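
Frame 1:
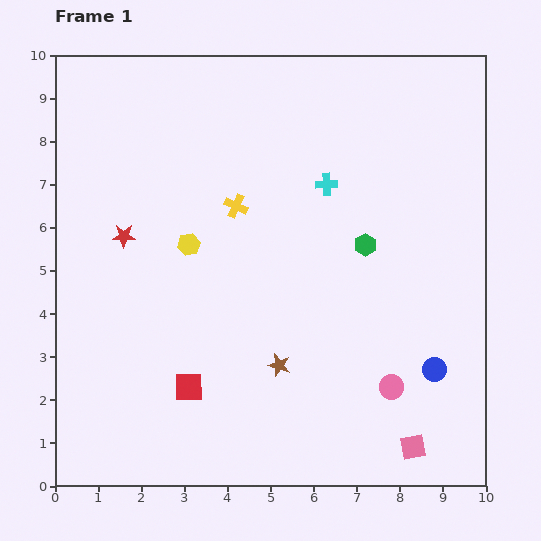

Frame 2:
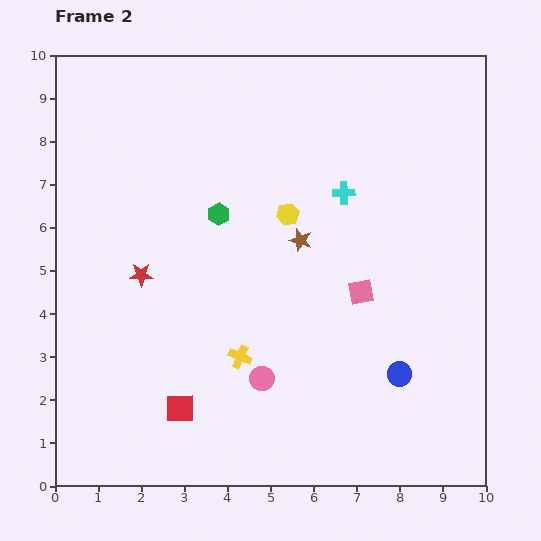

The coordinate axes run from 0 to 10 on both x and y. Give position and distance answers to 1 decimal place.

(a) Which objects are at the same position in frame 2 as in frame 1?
none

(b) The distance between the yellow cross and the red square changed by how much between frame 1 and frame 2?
-2.5

Distance in frame 1: 4.3. Distance in frame 2: 1.8.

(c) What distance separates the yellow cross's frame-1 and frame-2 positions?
3.5

The yellow cross moved from (4.2, 6.5) to (4.3, 3.0), a distance of √(0.1² + 3.5²) ≈ 3.5.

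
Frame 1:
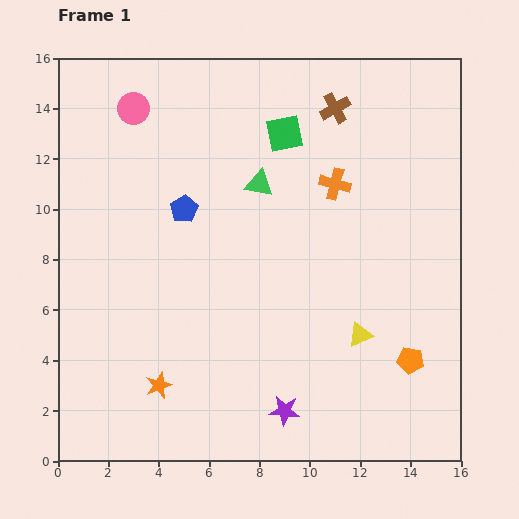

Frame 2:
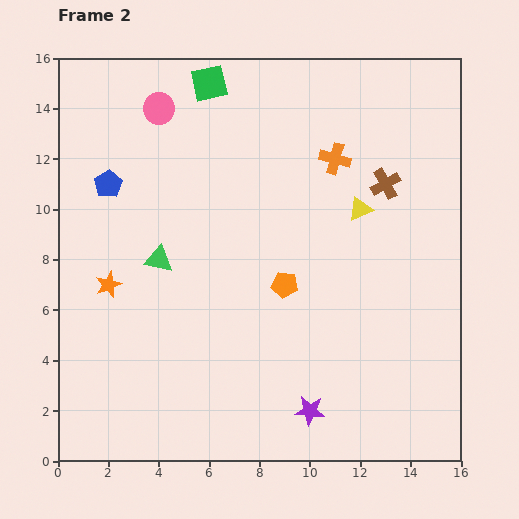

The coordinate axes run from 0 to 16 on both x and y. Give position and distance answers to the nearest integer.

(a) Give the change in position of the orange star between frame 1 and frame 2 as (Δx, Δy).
(-2, 4)

The orange star was at (4, 3) in frame 1 and (2, 7) in frame 2.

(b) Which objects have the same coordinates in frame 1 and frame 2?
none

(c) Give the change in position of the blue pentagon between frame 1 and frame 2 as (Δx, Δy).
(-3, 1)

The blue pentagon was at (5, 10) in frame 1 and (2, 11) in frame 2.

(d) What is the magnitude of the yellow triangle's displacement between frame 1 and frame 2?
5

The yellow triangle moved from (12, 5) to (12, 10), a distance of √(0² + 5²) ≈ 5.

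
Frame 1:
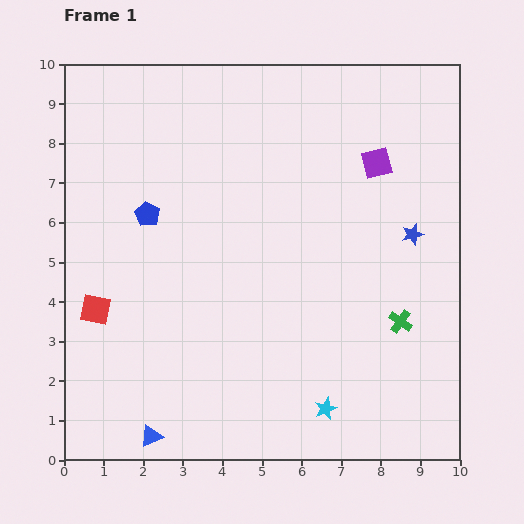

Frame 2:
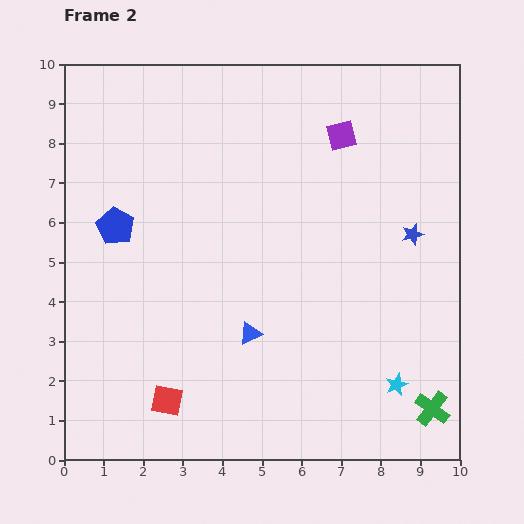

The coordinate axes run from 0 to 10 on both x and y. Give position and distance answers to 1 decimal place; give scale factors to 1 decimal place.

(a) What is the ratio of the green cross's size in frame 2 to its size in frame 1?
1.5×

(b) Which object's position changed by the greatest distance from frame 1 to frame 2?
the blue triangle

(moved 3.6; next 2.9)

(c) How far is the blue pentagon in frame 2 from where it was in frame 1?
0.9

The blue pentagon moved from (2.1, 6.2) to (1.3, 5.9), a distance of √(0.8² + 0.3²) ≈ 0.9.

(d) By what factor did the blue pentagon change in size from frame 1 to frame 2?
1.5×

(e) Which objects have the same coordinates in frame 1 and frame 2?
the blue star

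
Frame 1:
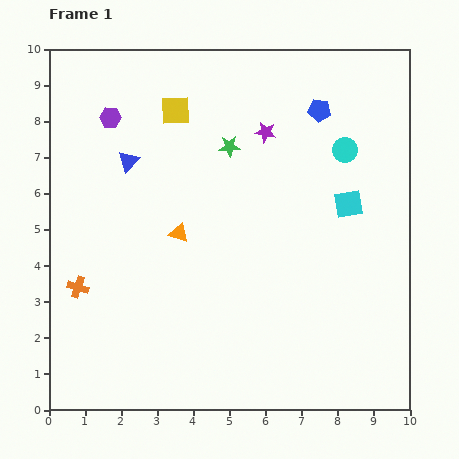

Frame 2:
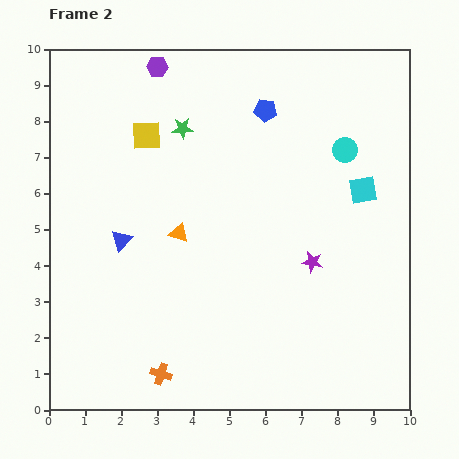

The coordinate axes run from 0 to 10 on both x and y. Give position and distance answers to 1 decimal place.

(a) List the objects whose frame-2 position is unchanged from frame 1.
the orange triangle, the cyan circle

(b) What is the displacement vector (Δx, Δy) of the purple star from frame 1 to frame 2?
(1.3, -3.6)

The purple star was at (6.0, 7.7) in frame 1 and (7.3, 4.1) in frame 2.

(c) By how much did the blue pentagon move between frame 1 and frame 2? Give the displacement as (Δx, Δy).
(-1.5, 0.0)

The blue pentagon was at (7.5, 8.3) in frame 1 and (6.0, 8.3) in frame 2.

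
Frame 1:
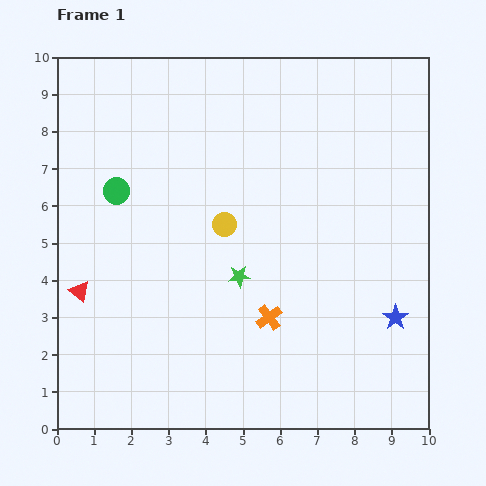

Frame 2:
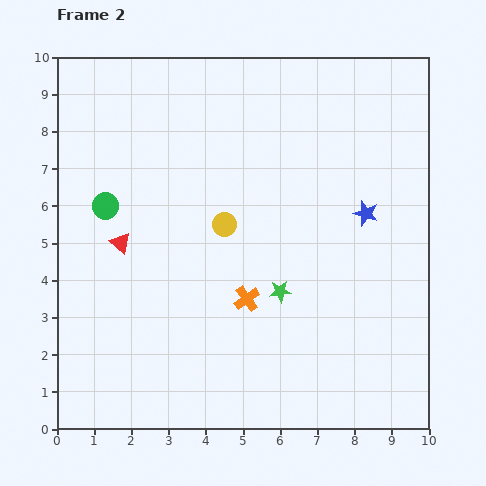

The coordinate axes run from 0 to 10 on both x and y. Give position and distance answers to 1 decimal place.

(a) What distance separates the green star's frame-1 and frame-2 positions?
1.2

The green star moved from (4.9, 4.1) to (6.0, 3.7), a distance of √(1.1² + 0.4²) ≈ 1.2.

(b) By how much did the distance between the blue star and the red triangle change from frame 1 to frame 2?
-1.9

Distance in frame 1: 8.5. Distance in frame 2: 6.6.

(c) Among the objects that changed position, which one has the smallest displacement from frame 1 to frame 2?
the green circle

(moved 0.5)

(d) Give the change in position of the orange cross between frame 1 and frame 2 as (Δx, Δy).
(-0.6, 0.5)

The orange cross was at (5.7, 3.0) in frame 1 and (5.1, 3.5) in frame 2.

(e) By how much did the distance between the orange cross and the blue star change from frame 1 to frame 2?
+0.5

Distance in frame 1: 3.4. Distance in frame 2: 3.9.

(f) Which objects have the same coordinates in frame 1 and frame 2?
the yellow circle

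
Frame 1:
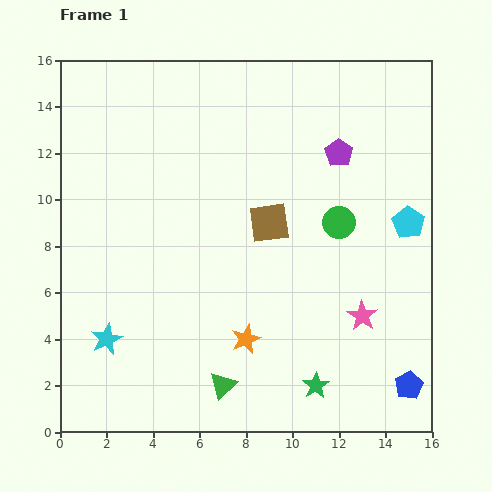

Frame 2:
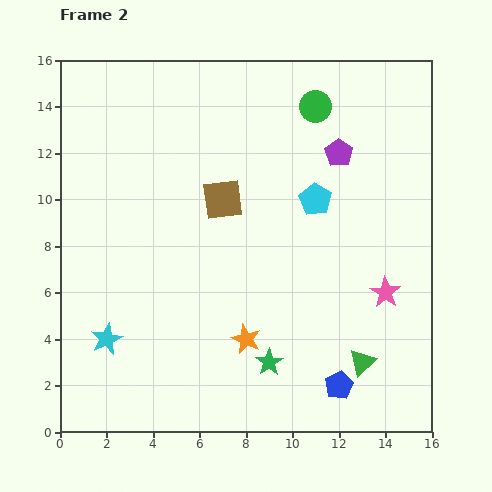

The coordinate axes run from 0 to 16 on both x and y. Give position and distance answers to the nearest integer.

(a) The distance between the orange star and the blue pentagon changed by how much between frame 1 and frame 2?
-3

Distance in frame 1: 7. Distance in frame 2: 4.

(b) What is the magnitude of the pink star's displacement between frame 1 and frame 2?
1

The pink star moved from (13, 5) to (14, 6), a distance of √(1² + 1²) ≈ 1.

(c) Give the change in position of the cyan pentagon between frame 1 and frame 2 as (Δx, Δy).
(-4, 1)

The cyan pentagon was at (15, 9) in frame 1 and (11, 10) in frame 2.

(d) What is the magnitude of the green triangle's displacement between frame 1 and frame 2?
6

The green triangle moved from (7, 2) to (13, 3), a distance of √(6² + 1²) ≈ 6.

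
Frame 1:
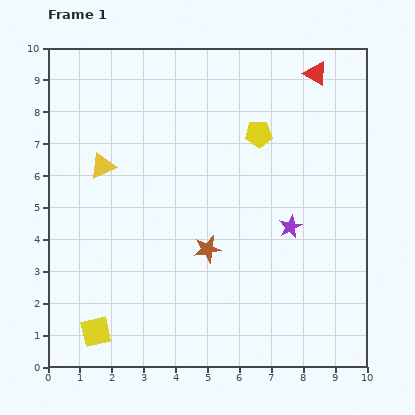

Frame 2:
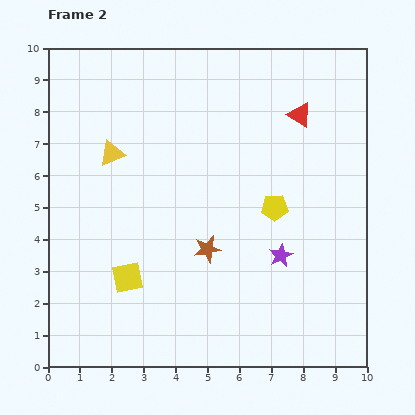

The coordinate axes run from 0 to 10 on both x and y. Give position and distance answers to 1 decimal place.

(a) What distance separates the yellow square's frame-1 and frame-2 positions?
2.0

The yellow square moved from (1.5, 1.1) to (2.5, 2.8), a distance of √(1.0² + 1.7²) ≈ 2.0.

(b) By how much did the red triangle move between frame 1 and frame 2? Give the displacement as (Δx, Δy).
(-0.5, -1.3)

The red triangle was at (8.4, 9.2) in frame 1 and (7.9, 7.9) in frame 2.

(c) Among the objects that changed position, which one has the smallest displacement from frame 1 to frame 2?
the yellow triangle

(moved 0.5)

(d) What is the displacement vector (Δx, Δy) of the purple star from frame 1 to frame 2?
(-0.3, -0.9)

The purple star was at (7.6, 4.4) in frame 1 and (7.3, 3.5) in frame 2.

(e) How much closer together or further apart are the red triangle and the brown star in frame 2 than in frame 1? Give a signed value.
-1.4

Distance in frame 1: 6.5. Distance in frame 2: 5.1.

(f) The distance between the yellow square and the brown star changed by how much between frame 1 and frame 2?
-1.7

Distance in frame 1: 4.4. Distance in frame 2: 2.7.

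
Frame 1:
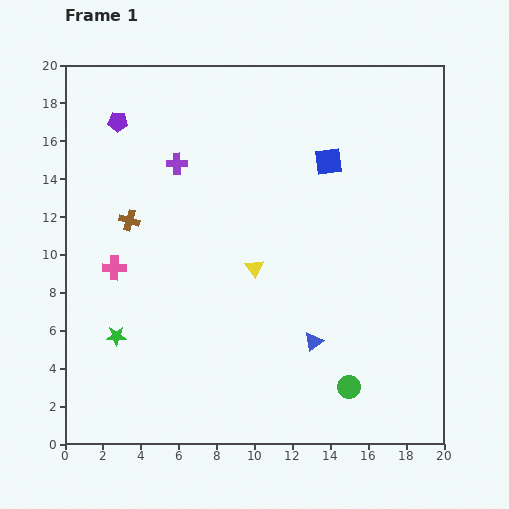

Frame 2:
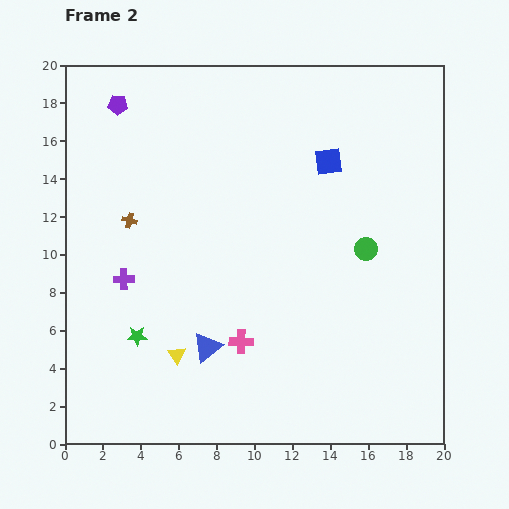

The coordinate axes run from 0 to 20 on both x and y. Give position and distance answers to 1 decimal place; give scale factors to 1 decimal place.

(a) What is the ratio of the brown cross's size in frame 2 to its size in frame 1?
0.7×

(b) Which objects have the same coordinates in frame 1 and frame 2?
the blue square, the brown cross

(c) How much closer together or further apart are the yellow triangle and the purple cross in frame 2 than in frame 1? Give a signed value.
-2.0

Distance in frame 1: 6.9. Distance in frame 2: 4.9.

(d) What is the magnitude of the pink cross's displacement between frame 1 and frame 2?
7.8

The pink cross moved from (2.6, 9.3) to (9.3, 5.4), a distance of √(6.7² + 3.9²) ≈ 7.8.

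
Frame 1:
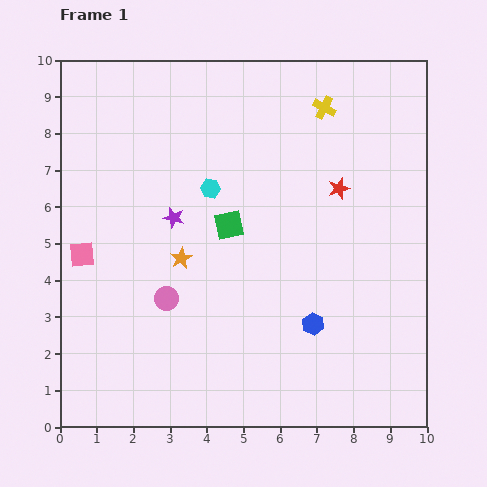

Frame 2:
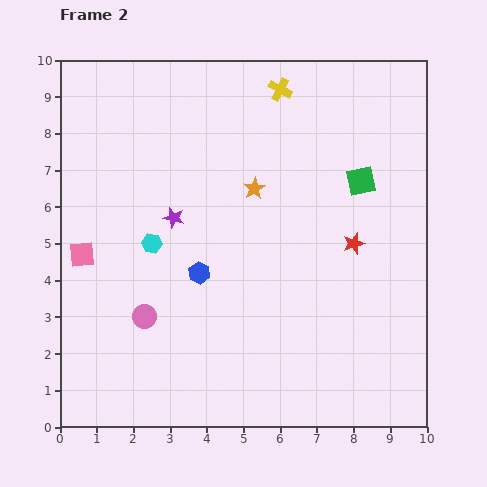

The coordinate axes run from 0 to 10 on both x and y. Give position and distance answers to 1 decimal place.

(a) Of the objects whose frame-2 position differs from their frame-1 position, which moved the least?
the pink circle

(moved 0.8)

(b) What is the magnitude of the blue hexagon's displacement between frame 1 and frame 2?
3.4

The blue hexagon moved from (6.9, 2.8) to (3.8, 4.2), a distance of √(3.1² + 1.4²) ≈ 3.4.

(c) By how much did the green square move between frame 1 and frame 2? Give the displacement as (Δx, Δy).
(3.6, 1.2)

The green square was at (4.6, 5.5) in frame 1 and (8.2, 6.7) in frame 2.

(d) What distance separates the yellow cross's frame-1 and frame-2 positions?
1.3

The yellow cross moved from (7.2, 8.7) to (6.0, 9.2), a distance of √(1.2² + 0.5²) ≈ 1.3.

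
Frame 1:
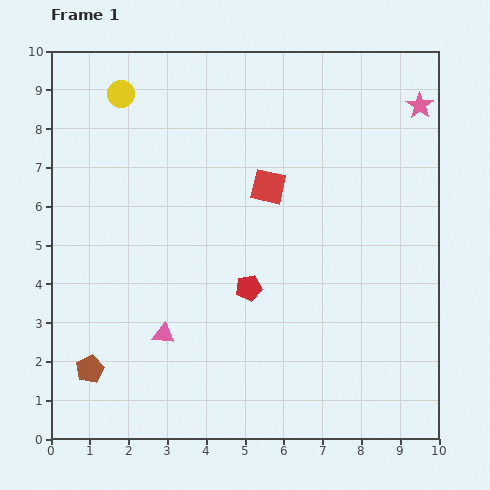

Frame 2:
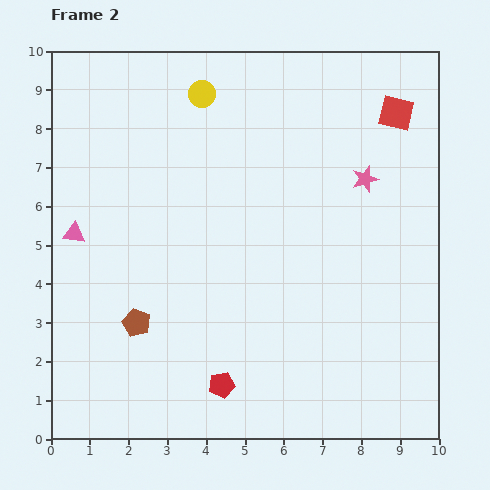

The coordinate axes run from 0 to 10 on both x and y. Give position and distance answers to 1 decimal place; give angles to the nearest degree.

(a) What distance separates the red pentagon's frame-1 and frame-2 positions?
2.6

The red pentagon moved from (5.1, 3.9) to (4.4, 1.4), a distance of √(0.7² + 2.5²) ≈ 2.6.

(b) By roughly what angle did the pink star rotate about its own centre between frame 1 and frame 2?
20° clockwise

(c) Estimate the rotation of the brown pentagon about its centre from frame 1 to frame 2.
23° counter-clockwise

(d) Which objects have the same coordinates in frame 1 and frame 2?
none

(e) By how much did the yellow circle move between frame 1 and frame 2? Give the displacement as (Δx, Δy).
(2.1, 0.0)

The yellow circle was at (1.8, 8.9) in frame 1 and (3.9, 8.9) in frame 2.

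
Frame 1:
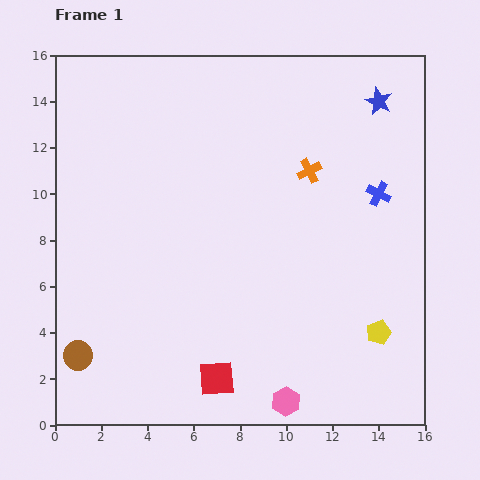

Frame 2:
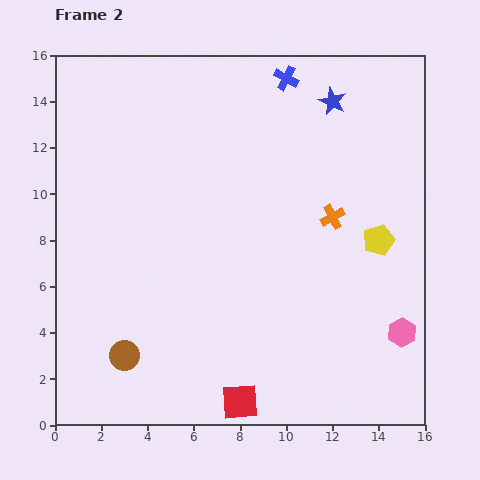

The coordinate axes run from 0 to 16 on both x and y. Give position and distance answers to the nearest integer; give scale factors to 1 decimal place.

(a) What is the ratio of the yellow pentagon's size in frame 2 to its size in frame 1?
1.3×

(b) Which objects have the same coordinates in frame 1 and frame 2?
none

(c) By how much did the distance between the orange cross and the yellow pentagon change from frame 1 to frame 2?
-6

Distance in frame 1: 8. Distance in frame 2: 2.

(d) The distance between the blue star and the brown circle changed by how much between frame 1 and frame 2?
-3

Distance in frame 1: 17. Distance in frame 2: 14.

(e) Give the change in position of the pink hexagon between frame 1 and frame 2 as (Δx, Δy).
(5, 3)

The pink hexagon was at (10, 1) in frame 1 and (15, 4) in frame 2.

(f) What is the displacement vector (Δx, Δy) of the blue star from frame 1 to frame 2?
(-2, 0)

The blue star was at (14, 14) in frame 1 and (12, 14) in frame 2.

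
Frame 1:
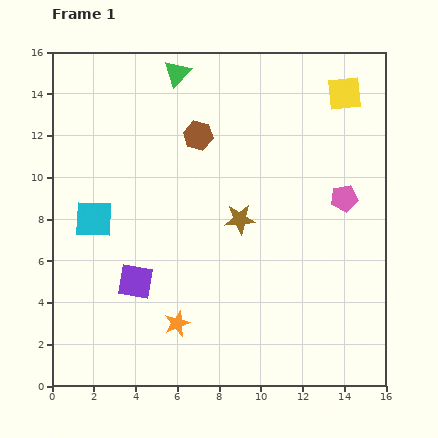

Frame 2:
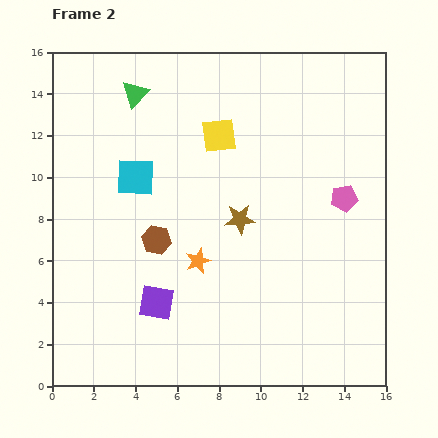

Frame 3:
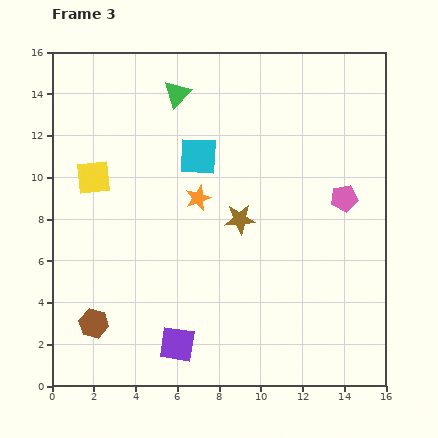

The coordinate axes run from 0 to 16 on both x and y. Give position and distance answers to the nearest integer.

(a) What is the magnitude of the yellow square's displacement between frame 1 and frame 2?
6

The yellow square moved from (14, 14) to (8, 12), a distance of √(6² + 2²) ≈ 6.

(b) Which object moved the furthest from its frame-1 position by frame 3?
the yellow square

(moved 13; next 10)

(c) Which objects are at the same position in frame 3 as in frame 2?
the brown star, the pink pentagon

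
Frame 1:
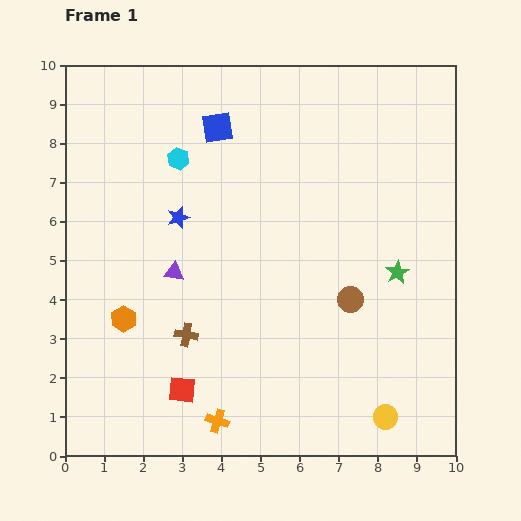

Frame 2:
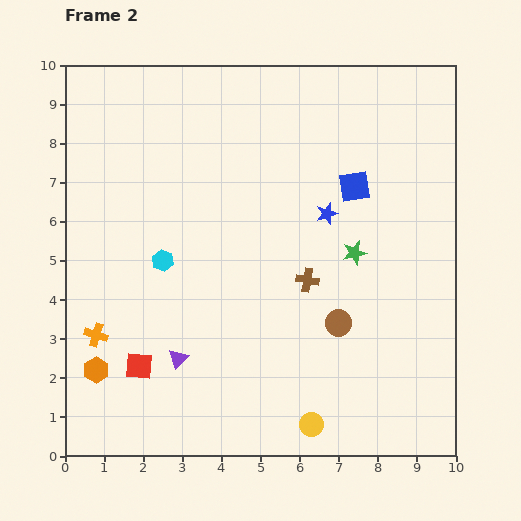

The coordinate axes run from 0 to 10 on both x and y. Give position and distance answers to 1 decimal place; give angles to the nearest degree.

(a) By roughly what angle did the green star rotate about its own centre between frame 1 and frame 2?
18° clockwise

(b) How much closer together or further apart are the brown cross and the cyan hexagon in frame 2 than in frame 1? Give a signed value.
-0.8

Distance in frame 1: 4.5. Distance in frame 2: 3.7.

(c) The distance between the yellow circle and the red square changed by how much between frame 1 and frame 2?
-0.6

Distance in frame 1: 5.2. Distance in frame 2: 4.6.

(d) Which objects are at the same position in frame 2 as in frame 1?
none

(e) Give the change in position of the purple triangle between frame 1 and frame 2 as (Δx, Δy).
(0.1, -2.2)

The purple triangle was at (2.8, 4.7) in frame 1 and (2.9, 2.5) in frame 2.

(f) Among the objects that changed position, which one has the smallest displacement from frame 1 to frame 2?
the brown circle

(moved 0.7)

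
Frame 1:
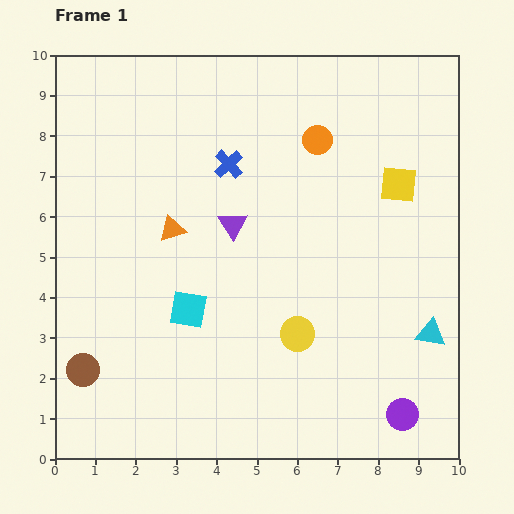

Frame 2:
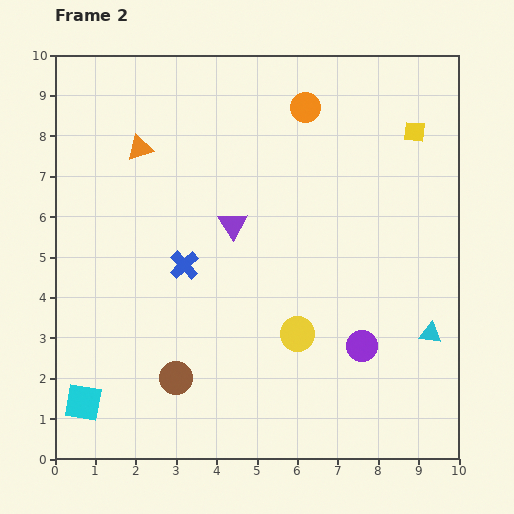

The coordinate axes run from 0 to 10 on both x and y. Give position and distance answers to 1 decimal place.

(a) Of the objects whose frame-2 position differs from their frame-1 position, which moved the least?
the orange circle

(moved 0.9)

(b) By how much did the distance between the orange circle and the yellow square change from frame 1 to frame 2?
+0.5

Distance in frame 1: 2.3. Distance in frame 2: 2.8.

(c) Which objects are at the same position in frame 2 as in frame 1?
the yellow circle, the cyan triangle, the purple triangle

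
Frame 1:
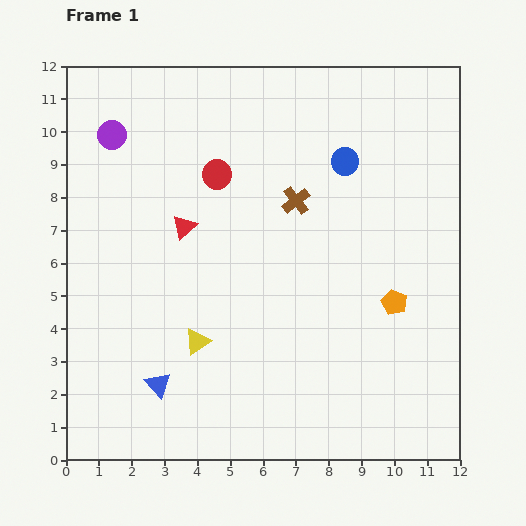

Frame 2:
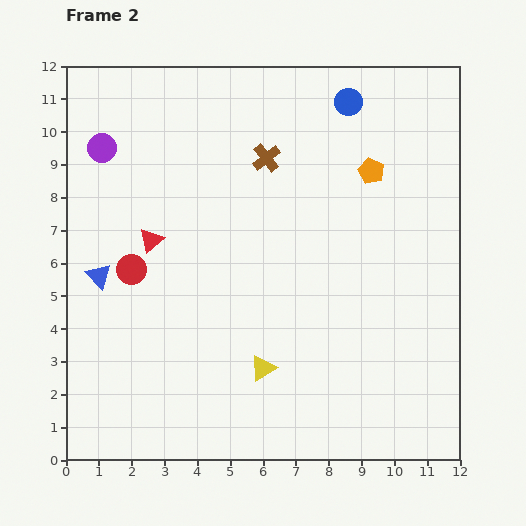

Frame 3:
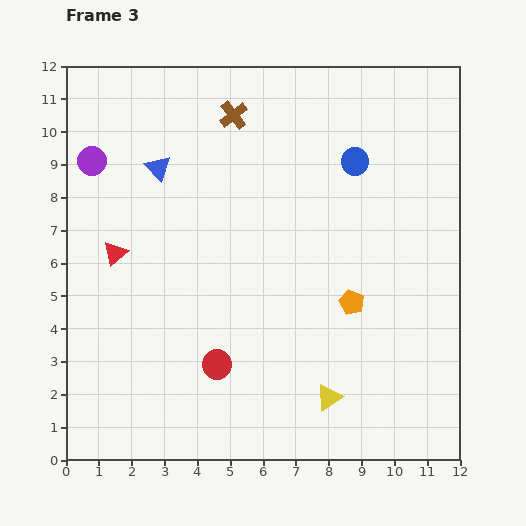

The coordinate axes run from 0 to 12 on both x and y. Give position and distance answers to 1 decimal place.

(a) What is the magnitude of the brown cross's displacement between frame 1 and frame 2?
1.6

The brown cross moved from (7.0, 7.9) to (6.1, 9.2), a distance of √(0.9² + 1.3²) ≈ 1.6.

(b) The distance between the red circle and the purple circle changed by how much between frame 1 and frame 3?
+3.9

Distance in frame 1: 3.4. Distance in frame 3: 7.3.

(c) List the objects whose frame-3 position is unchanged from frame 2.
none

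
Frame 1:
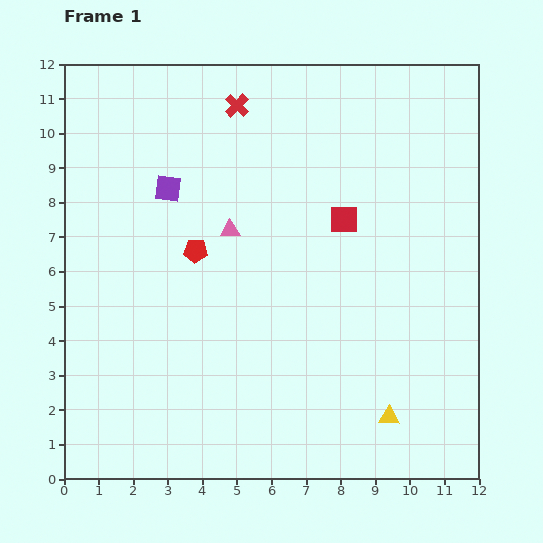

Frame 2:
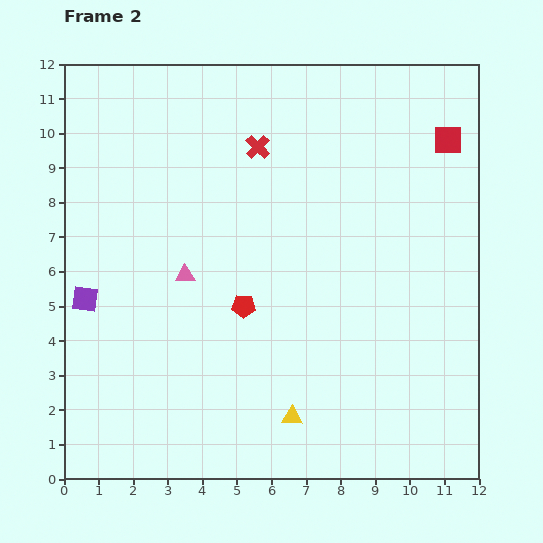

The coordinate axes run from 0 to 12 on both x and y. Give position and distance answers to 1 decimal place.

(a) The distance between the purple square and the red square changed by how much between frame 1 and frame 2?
+6.3

Distance in frame 1: 5.2. Distance in frame 2: 11.5.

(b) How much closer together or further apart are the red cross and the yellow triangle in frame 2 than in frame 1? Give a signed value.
-2.1

Distance in frame 1: 10.0. Distance in frame 2: 7.9.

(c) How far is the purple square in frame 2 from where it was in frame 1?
4.0

The purple square moved from (3.0, 8.4) to (0.6, 5.2), a distance of √(2.4² + 3.2²) ≈ 4.0.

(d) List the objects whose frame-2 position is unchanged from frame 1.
none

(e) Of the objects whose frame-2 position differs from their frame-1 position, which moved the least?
the red cross

(moved 1.3)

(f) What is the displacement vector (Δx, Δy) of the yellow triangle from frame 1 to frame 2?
(-2.8, 0.0)

The yellow triangle was at (9.4, 1.8) in frame 1 and (6.6, 1.8) in frame 2.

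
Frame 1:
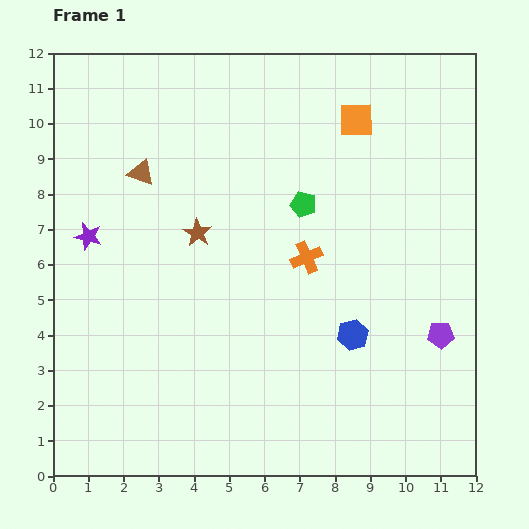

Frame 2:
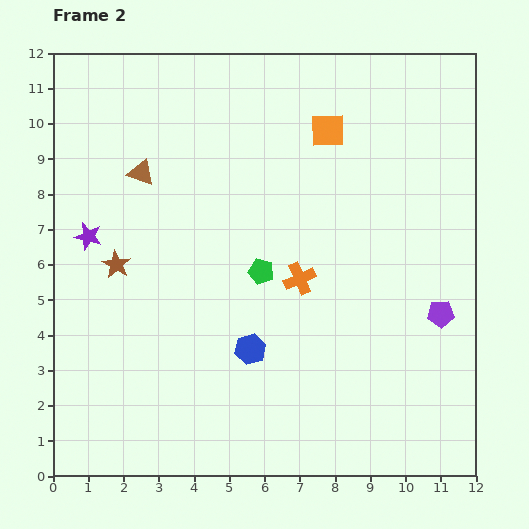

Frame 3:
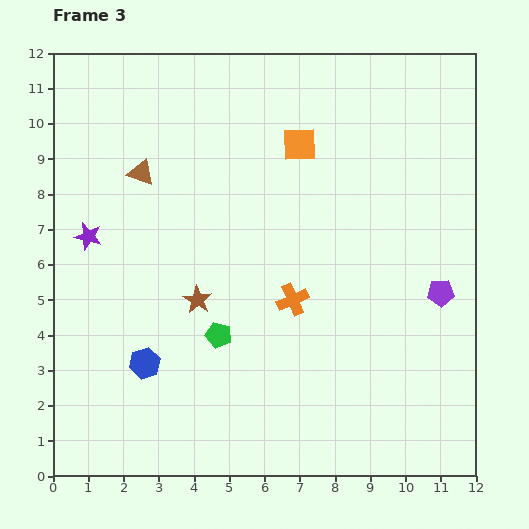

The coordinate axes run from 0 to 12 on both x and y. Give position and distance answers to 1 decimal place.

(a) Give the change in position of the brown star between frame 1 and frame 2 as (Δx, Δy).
(-2.3, -0.9)

The brown star was at (4.1, 6.9) in frame 1 and (1.8, 6.0) in frame 2.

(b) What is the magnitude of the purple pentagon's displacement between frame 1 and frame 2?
0.6

The purple pentagon moved from (11.0, 4.0) to (11.0, 4.6), a distance of √(0.0² + 0.6²) ≈ 0.6.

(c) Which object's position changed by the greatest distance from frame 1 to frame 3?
the blue hexagon

(moved 6.0; next 4.4)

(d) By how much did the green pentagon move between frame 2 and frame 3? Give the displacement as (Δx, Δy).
(-1.2, -1.8)

The green pentagon was at (5.9, 5.8) in frame 2 and (4.7, 4.0) in frame 3.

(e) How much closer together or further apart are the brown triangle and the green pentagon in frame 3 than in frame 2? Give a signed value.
+0.7

Distance in frame 2: 4.4. Distance in frame 3: 5.1.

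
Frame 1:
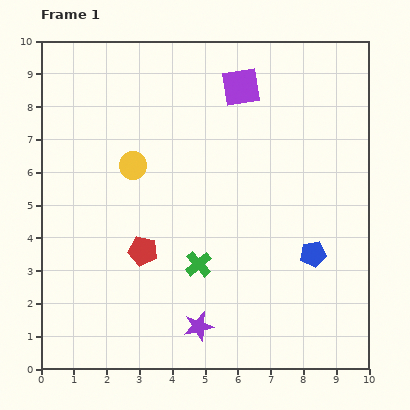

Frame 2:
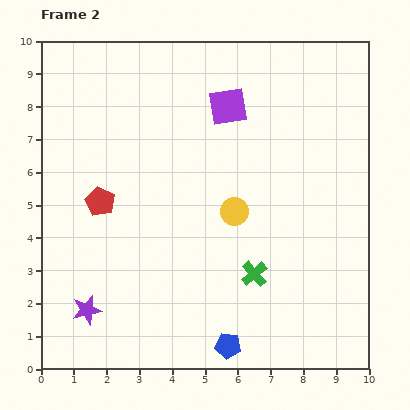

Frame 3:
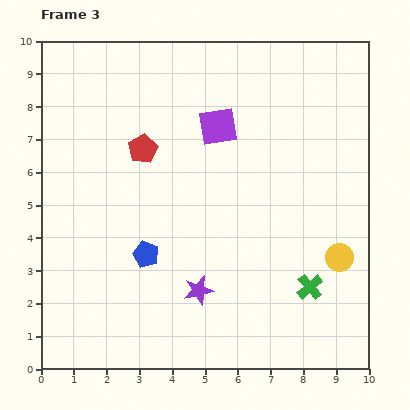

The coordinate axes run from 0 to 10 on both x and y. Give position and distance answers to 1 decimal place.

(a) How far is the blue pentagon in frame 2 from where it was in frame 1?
3.8

The blue pentagon moved from (8.3, 3.5) to (5.7, 0.7), a distance of √(2.6² + 2.8²) ≈ 3.8.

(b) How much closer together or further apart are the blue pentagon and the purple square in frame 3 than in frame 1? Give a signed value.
-1.1

Distance in frame 1: 5.6. Distance in frame 3: 4.5.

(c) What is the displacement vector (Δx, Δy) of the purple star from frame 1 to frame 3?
(0.0, 1.1)

The purple star was at (4.8, 1.3) in frame 1 and (4.8, 2.4) in frame 3.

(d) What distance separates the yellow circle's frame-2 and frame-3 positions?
3.5

The yellow circle moved from (5.9, 4.8) to (9.1, 3.4), a distance of √(3.2² + 1.4²) ≈ 3.5.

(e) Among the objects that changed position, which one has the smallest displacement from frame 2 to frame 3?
the purple square

(moved 0.7)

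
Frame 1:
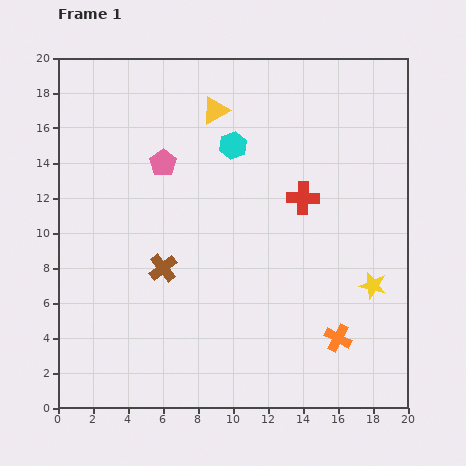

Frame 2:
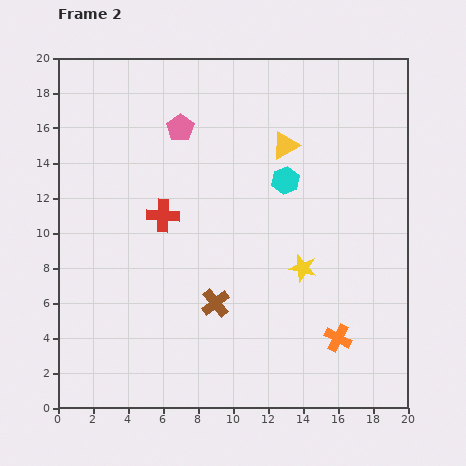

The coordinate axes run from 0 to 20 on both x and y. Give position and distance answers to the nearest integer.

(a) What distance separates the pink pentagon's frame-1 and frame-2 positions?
2

The pink pentagon moved from (6, 14) to (7, 16), a distance of √(1² + 2²) ≈ 2.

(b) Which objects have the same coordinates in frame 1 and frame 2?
the orange cross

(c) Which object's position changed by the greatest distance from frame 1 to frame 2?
the red cross

(moved 8; next 4)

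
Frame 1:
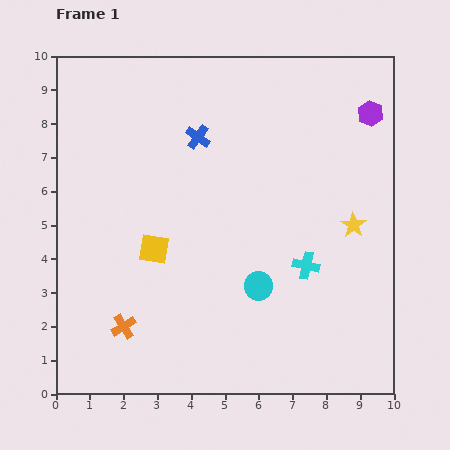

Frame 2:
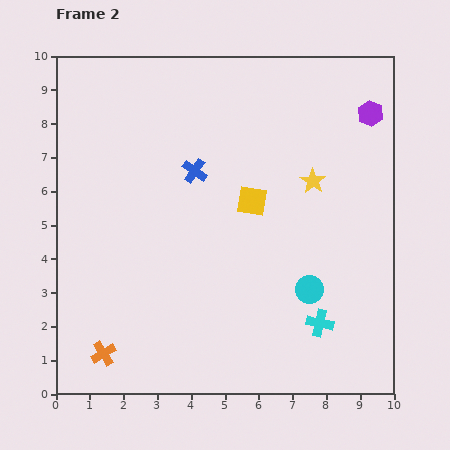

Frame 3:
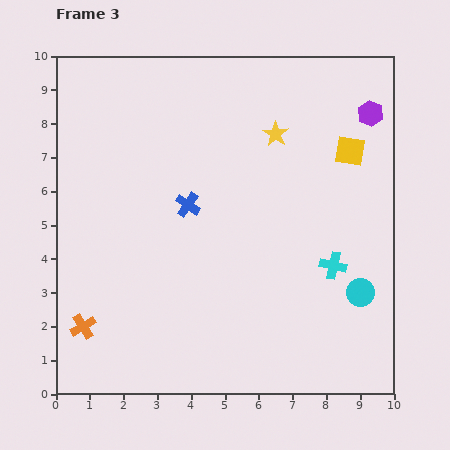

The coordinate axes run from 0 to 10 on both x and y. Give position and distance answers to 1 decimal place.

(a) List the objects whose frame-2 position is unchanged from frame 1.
the purple hexagon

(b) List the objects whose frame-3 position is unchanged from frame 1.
the purple hexagon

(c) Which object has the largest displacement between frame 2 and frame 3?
the yellow square

(moved 3.3; next 1.8)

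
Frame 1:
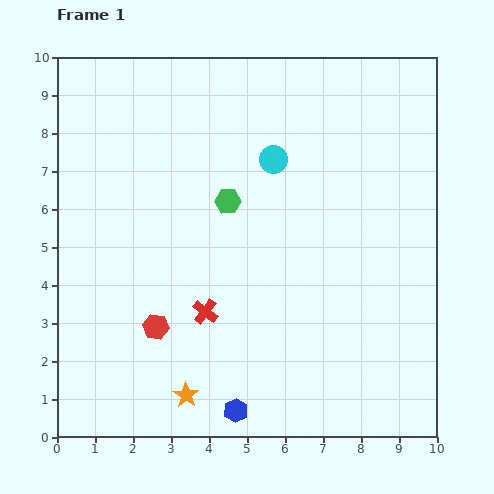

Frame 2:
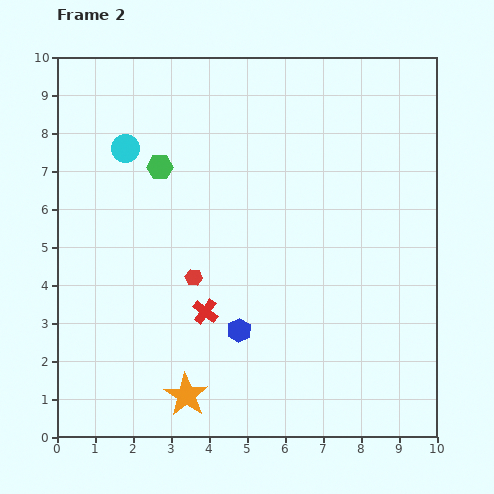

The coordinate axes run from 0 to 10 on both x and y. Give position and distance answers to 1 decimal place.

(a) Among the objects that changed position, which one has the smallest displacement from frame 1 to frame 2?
the red hexagon

(moved 1.6)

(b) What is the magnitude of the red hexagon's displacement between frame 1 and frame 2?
1.6

The red hexagon moved from (2.6, 2.9) to (3.6, 4.2), a distance of √(1.0² + 1.3²) ≈ 1.6.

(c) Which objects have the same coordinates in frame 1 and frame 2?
the red cross, the orange star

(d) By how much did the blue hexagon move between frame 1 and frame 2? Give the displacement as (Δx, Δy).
(0.1, 2.1)

The blue hexagon was at (4.7, 0.7) in frame 1 and (4.8, 2.8) in frame 2.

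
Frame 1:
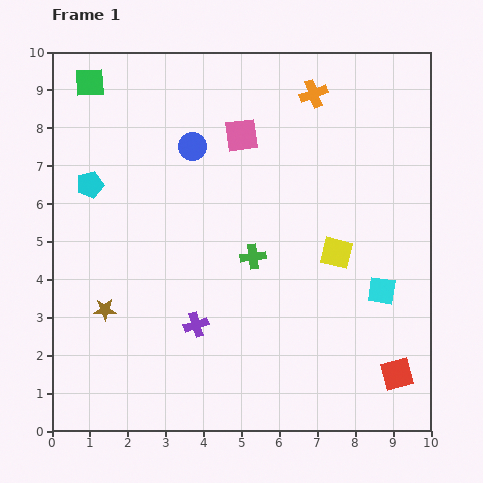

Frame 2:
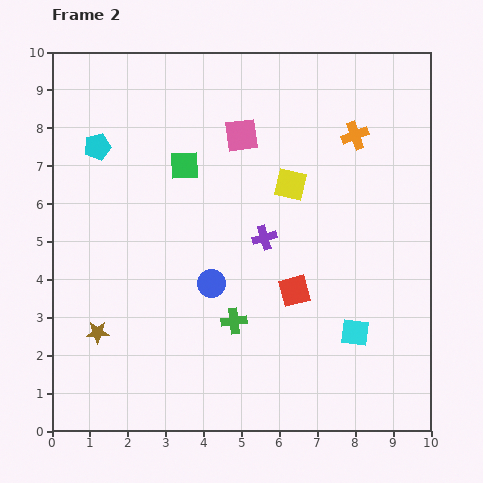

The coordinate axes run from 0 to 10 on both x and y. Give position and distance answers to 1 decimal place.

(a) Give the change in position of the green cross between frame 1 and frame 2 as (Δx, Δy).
(-0.5, -1.7)

The green cross was at (5.3, 4.6) in frame 1 and (4.8, 2.9) in frame 2.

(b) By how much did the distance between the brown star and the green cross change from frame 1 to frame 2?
-0.5

Distance in frame 1: 4.1. Distance in frame 2: 3.6.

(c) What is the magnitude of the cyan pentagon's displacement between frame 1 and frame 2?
1.0

The cyan pentagon moved from (1.0, 6.5) to (1.2, 7.5), a distance of √(0.2² + 1.0²) ≈ 1.0.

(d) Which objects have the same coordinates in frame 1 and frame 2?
the pink square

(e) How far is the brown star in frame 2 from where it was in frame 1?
0.6

The brown star moved from (1.4, 3.2) to (1.2, 2.6), a distance of √(0.2² + 0.6²) ≈ 0.6.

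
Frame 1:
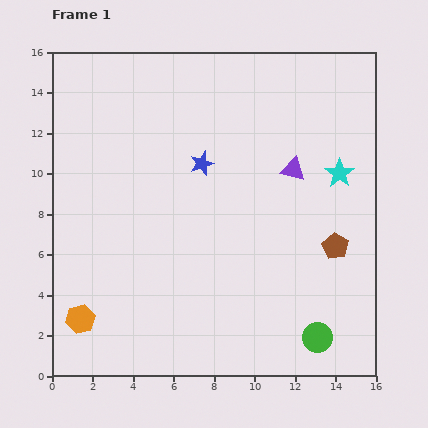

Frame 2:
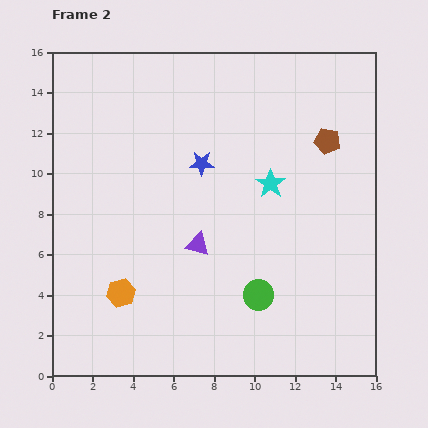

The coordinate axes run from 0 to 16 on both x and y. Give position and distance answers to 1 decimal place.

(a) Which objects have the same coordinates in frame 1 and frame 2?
the blue star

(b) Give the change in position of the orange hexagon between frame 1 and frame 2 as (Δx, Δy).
(2.0, 1.3)

The orange hexagon was at (1.4, 2.8) in frame 1 and (3.4, 4.1) in frame 2.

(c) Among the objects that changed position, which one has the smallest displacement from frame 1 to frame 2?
the orange hexagon

(moved 2.4)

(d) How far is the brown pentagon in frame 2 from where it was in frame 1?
5.2

The brown pentagon moved from (14.0, 6.4) to (13.6, 11.6), a distance of √(0.4² + 5.2²) ≈ 5.2.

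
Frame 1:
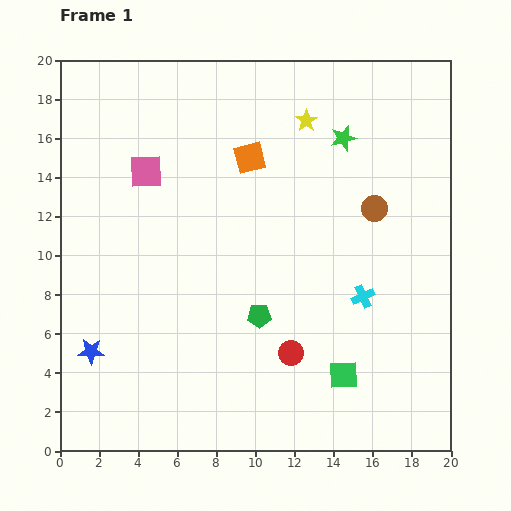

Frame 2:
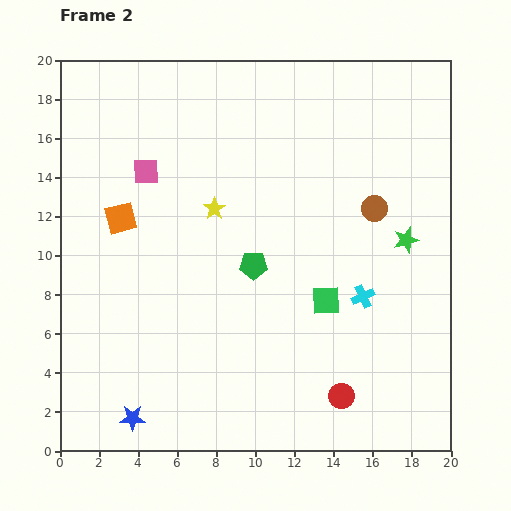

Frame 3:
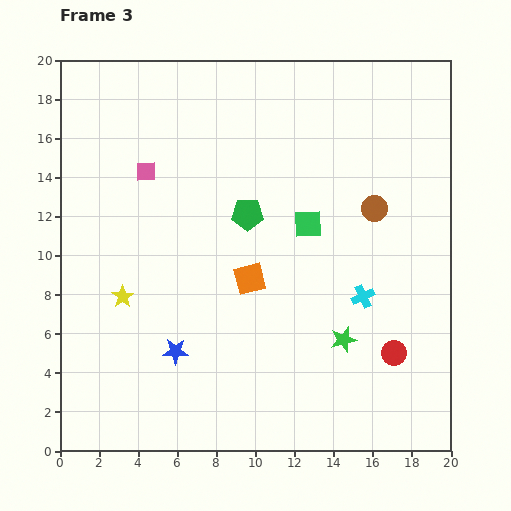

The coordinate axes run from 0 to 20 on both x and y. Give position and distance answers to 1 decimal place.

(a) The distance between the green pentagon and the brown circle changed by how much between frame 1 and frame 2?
-1.3

Distance in frame 1: 8.1. Distance in frame 2: 6.8.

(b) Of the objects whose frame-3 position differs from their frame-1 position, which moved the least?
the blue star

(moved 4.3)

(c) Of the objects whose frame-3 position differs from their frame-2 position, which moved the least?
the green pentagon

(moved 2.6)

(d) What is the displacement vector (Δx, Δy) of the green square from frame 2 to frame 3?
(-0.9, 3.9)

The green square was at (13.6, 7.7) in frame 2 and (12.7, 11.6) in frame 3.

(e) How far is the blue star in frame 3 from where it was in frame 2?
4.0

The blue star moved from (3.7, 1.7) to (5.9, 5.1), a distance of √(2.2² + 3.4²) ≈ 4.0.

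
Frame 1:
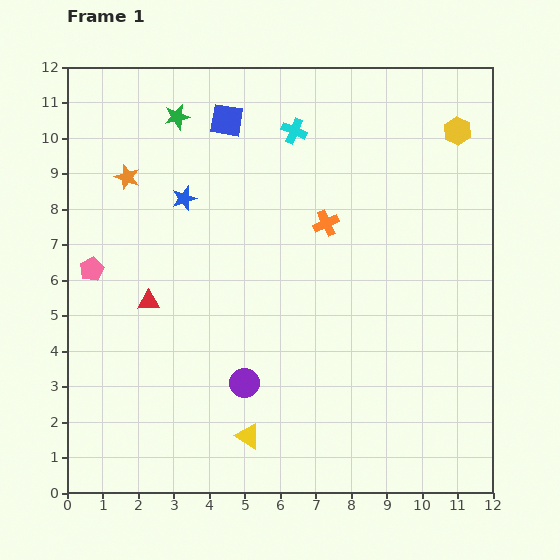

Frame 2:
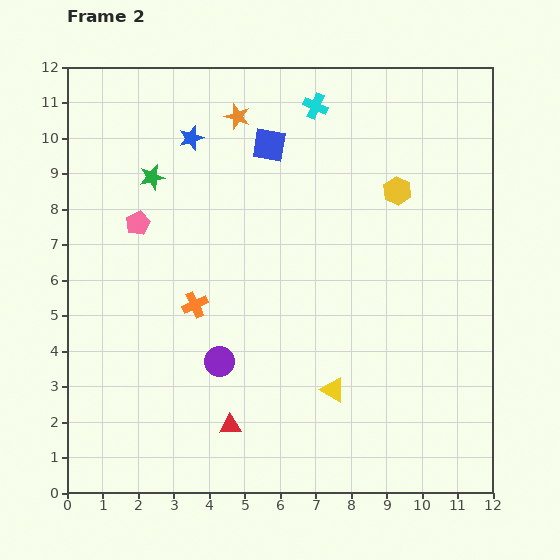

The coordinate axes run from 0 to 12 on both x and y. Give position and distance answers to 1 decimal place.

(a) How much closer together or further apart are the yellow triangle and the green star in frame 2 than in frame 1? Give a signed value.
-1.3

Distance in frame 1: 9.2. Distance in frame 2: 7.9.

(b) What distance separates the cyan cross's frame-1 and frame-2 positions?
0.9

The cyan cross moved from (6.4, 10.2) to (7.0, 10.9), a distance of √(0.6² + 0.7²) ≈ 0.9.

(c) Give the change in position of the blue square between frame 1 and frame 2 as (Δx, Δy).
(1.2, -0.7)

The blue square was at (4.5, 10.5) in frame 1 and (5.7, 9.8) in frame 2.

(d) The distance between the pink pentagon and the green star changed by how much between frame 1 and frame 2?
-3.5

Distance in frame 1: 4.9. Distance in frame 2: 1.4.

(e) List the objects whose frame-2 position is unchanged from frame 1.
none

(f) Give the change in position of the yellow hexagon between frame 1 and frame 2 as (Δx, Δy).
(-1.7, -1.7)

The yellow hexagon was at (11.0, 10.2) in frame 1 and (9.3, 8.5) in frame 2.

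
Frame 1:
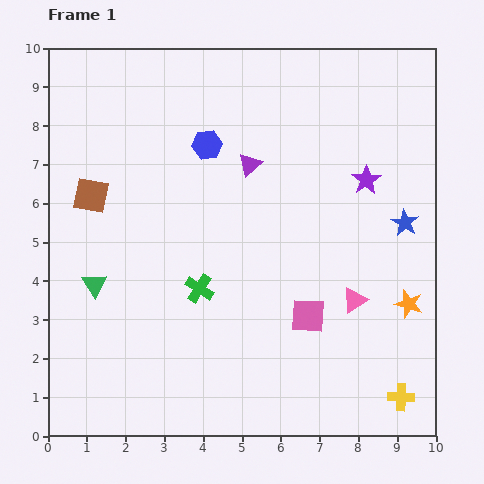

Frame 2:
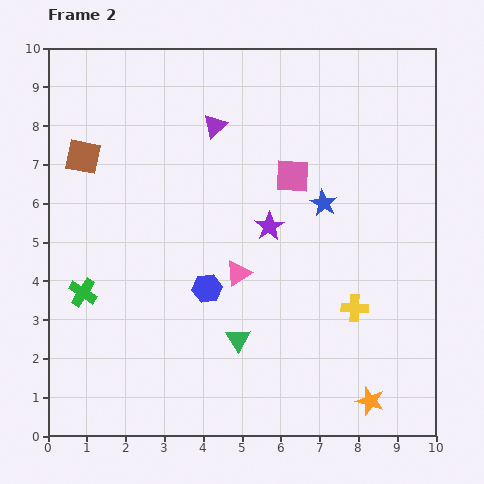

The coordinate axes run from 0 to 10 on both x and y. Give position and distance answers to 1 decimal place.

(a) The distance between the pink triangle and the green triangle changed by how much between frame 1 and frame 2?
-5.0

Distance in frame 1: 6.7. Distance in frame 2: 1.7.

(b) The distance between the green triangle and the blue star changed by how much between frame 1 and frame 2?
-4.1

Distance in frame 1: 8.2. Distance in frame 2: 4.1.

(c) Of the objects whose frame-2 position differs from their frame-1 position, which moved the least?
the brown square

(moved 1.0)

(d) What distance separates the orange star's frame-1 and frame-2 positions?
2.7

The orange star moved from (9.3, 3.4) to (8.3, 0.9), a distance of √(1.0² + 2.5²) ≈ 2.7.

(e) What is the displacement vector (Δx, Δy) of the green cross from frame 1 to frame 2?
(-3.0, -0.1)

The green cross was at (3.9, 3.8) in frame 1 and (0.9, 3.7) in frame 2.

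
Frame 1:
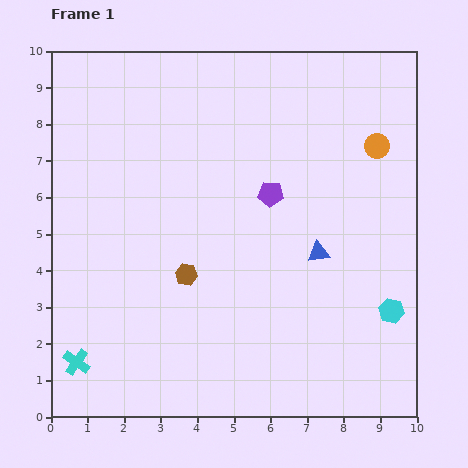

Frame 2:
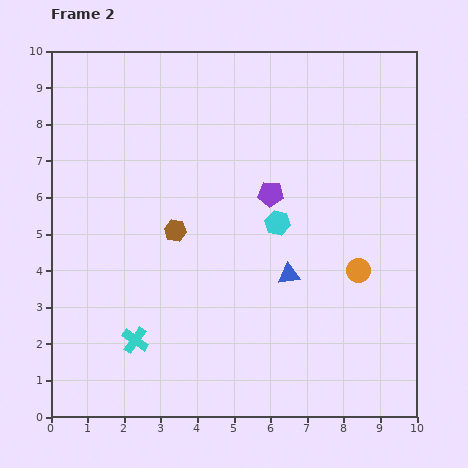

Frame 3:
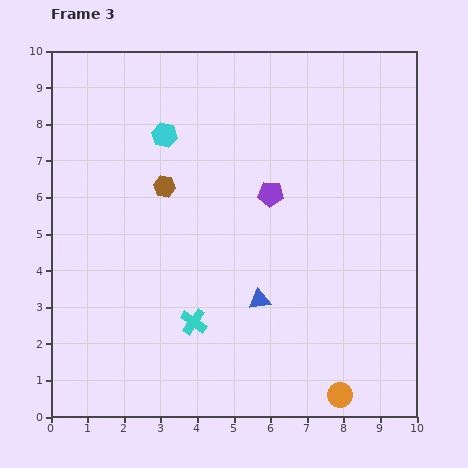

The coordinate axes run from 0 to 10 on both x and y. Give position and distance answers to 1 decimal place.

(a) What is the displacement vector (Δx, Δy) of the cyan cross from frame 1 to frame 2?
(1.6, 0.6)

The cyan cross was at (0.7, 1.5) in frame 1 and (2.3, 2.1) in frame 2.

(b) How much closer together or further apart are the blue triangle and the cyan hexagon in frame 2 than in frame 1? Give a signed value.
-1.2

Distance in frame 1: 2.6. Distance in frame 2: 1.4.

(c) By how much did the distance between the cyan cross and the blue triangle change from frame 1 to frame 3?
-5.3

Distance in frame 1: 7.2. Distance in frame 3: 1.9.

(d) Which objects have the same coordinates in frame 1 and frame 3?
the purple pentagon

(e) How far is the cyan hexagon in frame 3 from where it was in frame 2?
3.9

The cyan hexagon moved from (6.2, 5.3) to (3.1, 7.7), a distance of √(3.1² + 2.4²) ≈ 3.9.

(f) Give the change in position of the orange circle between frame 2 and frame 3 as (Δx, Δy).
(-0.5, -3.4)

The orange circle was at (8.4, 4.0) in frame 2 and (7.9, 0.6) in frame 3.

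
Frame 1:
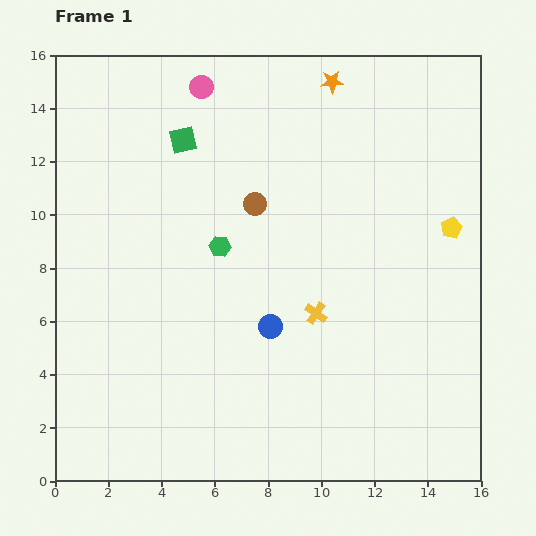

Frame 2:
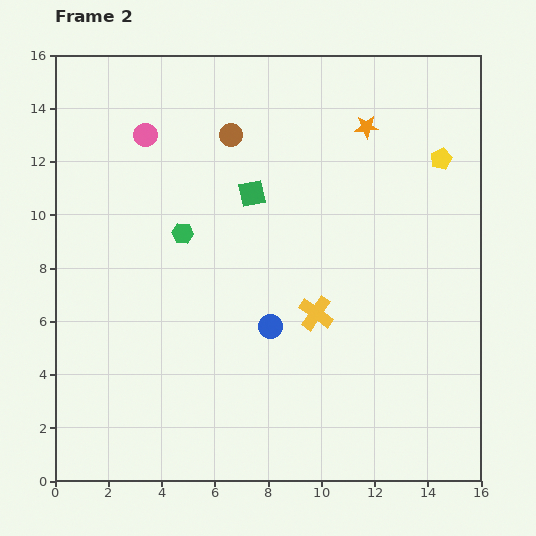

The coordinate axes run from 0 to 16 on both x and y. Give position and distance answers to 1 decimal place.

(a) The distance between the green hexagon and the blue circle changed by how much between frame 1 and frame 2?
+1.2

Distance in frame 1: 3.6. Distance in frame 2: 4.8.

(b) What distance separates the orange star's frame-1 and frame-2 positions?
2.1

The orange star moved from (10.4, 15.0) to (11.7, 13.3), a distance of √(1.3² + 1.7²) ≈ 2.1.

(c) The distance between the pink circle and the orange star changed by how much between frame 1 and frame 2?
+3.4

Distance in frame 1: 4.9. Distance in frame 2: 8.3.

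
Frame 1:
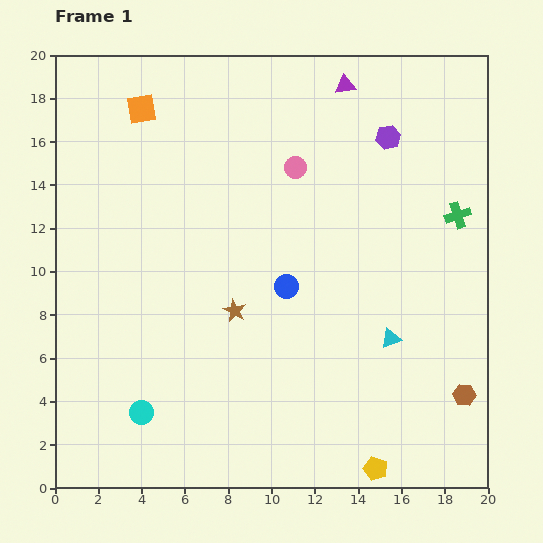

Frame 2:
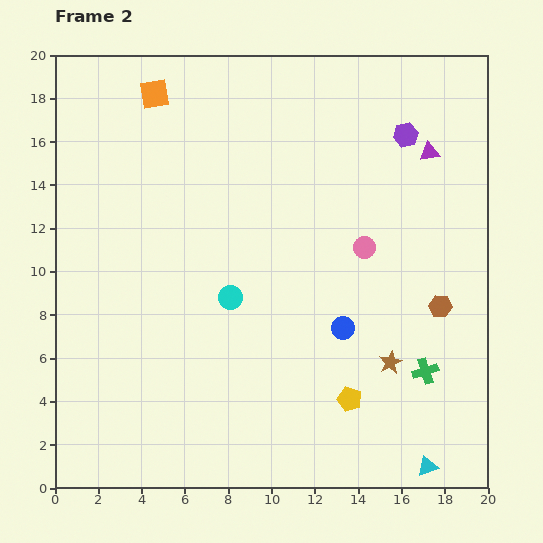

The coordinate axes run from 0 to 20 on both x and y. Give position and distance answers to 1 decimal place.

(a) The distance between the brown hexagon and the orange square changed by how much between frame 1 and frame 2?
-3.5

Distance in frame 1: 19.9. Distance in frame 2: 16.4.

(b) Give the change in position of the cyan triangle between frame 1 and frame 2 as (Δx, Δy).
(1.7, -5.9)

The cyan triangle was at (15.5, 6.9) in frame 1 and (17.2, 1.0) in frame 2.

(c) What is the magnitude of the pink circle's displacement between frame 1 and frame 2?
4.9

The pink circle moved from (11.1, 14.8) to (14.3, 11.1), a distance of √(3.2² + 3.7²) ≈ 4.9.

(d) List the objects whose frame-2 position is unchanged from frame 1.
none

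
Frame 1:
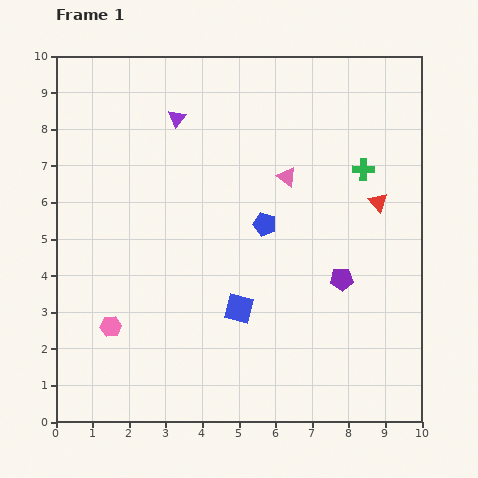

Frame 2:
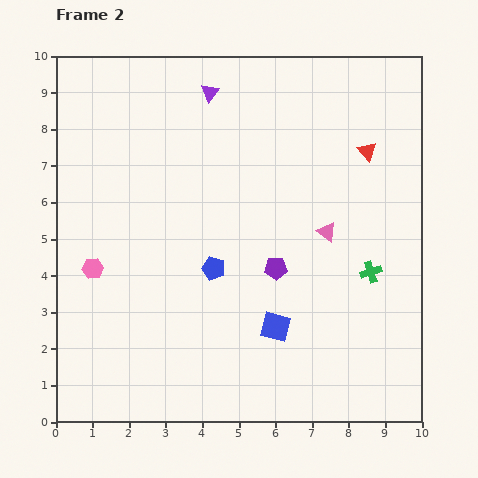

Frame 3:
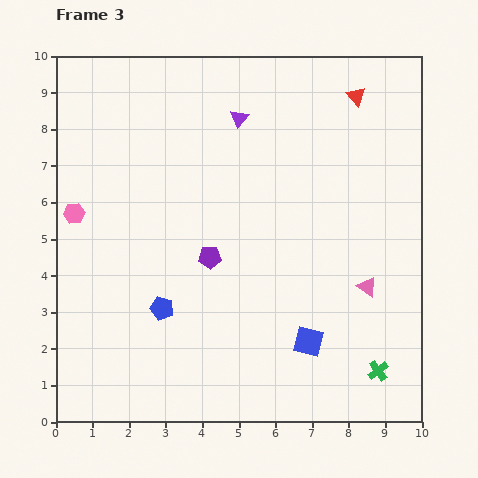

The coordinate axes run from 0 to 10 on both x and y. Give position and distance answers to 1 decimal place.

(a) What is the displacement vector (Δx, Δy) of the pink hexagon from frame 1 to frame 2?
(-0.5, 1.6)

The pink hexagon was at (1.5, 2.6) in frame 1 and (1.0, 4.2) in frame 2.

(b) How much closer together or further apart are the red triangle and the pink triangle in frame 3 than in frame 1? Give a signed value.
+2.6

Distance in frame 1: 2.6. Distance in frame 3: 5.2.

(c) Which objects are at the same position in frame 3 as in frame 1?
none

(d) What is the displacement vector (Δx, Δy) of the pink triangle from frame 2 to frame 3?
(1.1, -1.5)

The pink triangle was at (7.4, 5.2) in frame 2 and (8.5, 3.7) in frame 3.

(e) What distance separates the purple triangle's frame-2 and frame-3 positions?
1.1

The purple triangle moved from (4.2, 9.0) to (5.0, 8.3), a distance of √(0.8² + 0.7²) ≈ 1.1.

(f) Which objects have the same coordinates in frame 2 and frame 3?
none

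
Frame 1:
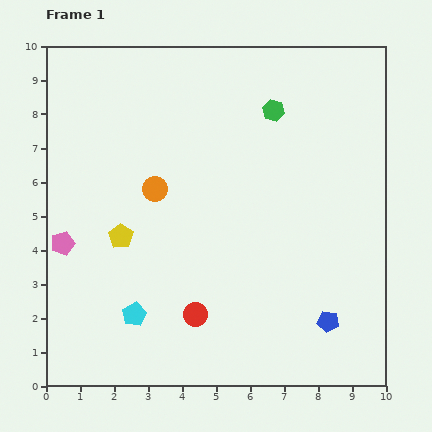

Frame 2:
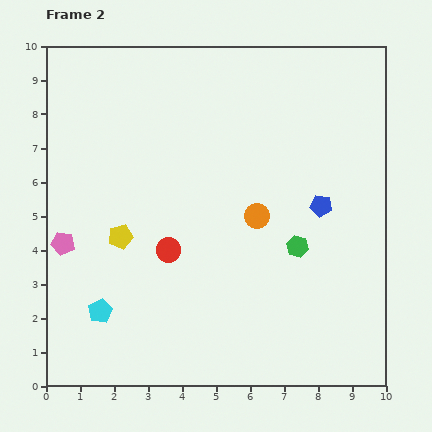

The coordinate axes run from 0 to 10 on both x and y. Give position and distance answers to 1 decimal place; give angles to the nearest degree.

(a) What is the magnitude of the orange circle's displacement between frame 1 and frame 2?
3.1

The orange circle moved from (3.2, 5.8) to (6.2, 5.0), a distance of √(3.0² + 0.8²) ≈ 3.1.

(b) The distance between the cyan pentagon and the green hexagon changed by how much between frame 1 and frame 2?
-1.2

Distance in frame 1: 7.3. Distance in frame 2: 6.1.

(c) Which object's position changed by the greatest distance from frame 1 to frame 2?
the green hexagon

(moved 4.1; next 3.4)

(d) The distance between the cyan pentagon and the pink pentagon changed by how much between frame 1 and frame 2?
-0.7

Distance in frame 1: 3.0. Distance in frame 2: 2.3.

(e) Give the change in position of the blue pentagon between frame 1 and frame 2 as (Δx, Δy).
(-0.2, 3.4)

The blue pentagon was at (8.3, 1.9) in frame 1 and (8.1, 5.3) in frame 2.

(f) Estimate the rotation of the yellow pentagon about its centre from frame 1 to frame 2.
24° clockwise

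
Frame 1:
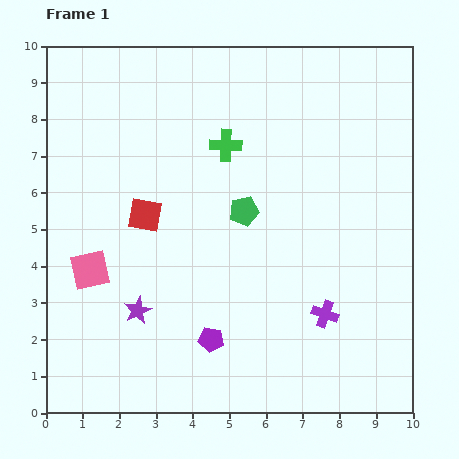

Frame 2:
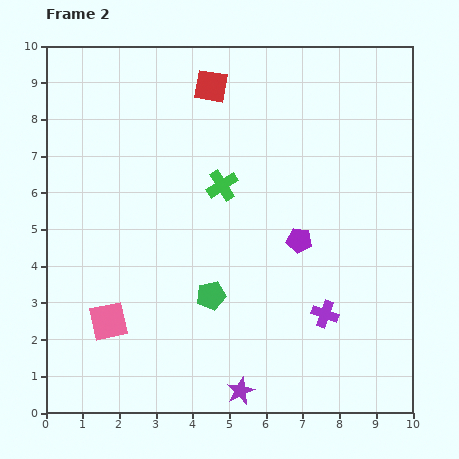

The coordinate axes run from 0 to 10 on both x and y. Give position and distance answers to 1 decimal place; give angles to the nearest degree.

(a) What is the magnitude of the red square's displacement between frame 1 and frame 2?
3.9

The red square moved from (2.7, 5.4) to (4.5, 8.9), a distance of √(1.8² + 3.5²) ≈ 3.9.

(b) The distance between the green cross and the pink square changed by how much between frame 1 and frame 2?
-0.2

Distance in frame 1: 5.0. Distance in frame 2: 4.8.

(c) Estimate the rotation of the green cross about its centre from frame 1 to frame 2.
34° counter-clockwise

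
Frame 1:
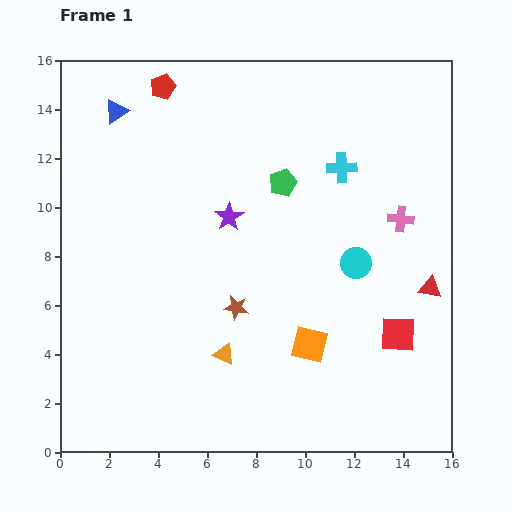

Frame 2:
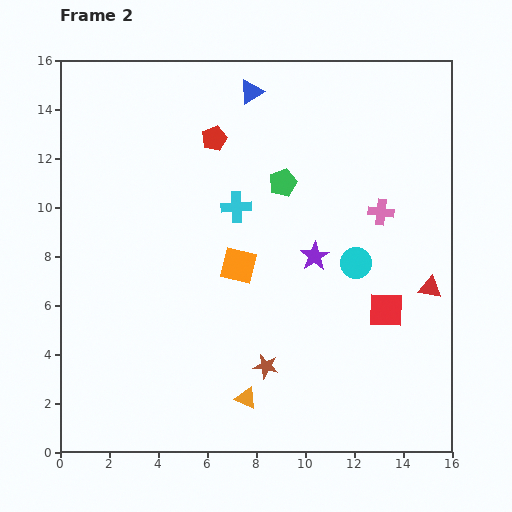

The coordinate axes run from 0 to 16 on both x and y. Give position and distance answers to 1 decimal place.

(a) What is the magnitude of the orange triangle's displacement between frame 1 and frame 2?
2.0

The orange triangle moved from (6.7, 4.0) to (7.6, 2.2), a distance of √(0.9² + 1.8²) ≈ 2.0.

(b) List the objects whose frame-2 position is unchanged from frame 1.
the cyan circle, the red triangle, the green pentagon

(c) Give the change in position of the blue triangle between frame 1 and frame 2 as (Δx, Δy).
(5.5, 0.8)

The blue triangle was at (2.3, 13.9) in frame 1 and (7.8, 14.7) in frame 2.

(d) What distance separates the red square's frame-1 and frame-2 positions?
1.1

The red square moved from (13.8, 4.8) to (13.3, 5.8), a distance of √(0.5² + 1.0²) ≈ 1.1.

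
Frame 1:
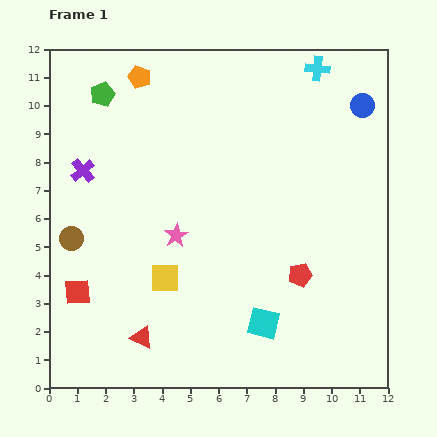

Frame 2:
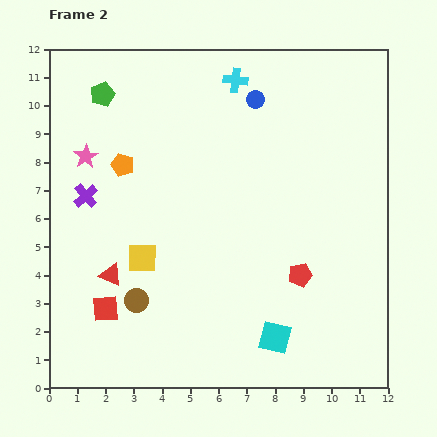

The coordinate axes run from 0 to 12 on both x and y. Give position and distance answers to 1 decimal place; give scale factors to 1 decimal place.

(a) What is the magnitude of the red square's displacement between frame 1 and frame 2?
1.2

The red square moved from (1.0, 3.4) to (2.0, 2.8), a distance of √(1.0² + 0.6²) ≈ 1.2.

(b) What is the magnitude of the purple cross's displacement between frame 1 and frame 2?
0.9

The purple cross moved from (1.2, 7.7) to (1.3, 6.8), a distance of √(0.1² + 0.9²) ≈ 0.9.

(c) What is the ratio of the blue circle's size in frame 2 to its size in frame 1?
0.7×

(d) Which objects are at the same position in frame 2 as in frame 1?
the green pentagon, the red pentagon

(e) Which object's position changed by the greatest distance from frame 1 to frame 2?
the pink star

(moved 4.3; next 3.8)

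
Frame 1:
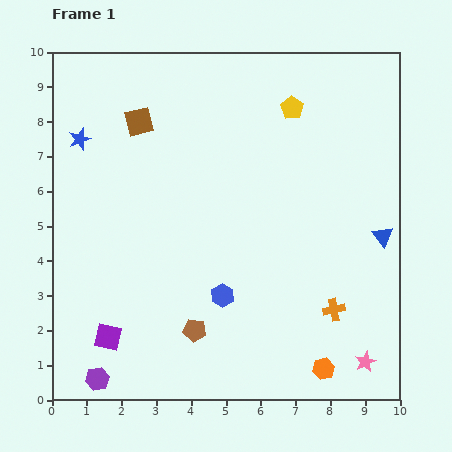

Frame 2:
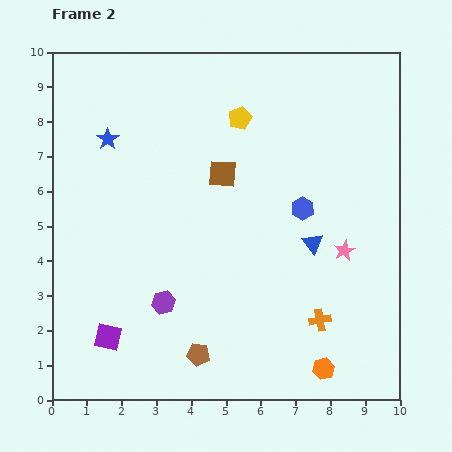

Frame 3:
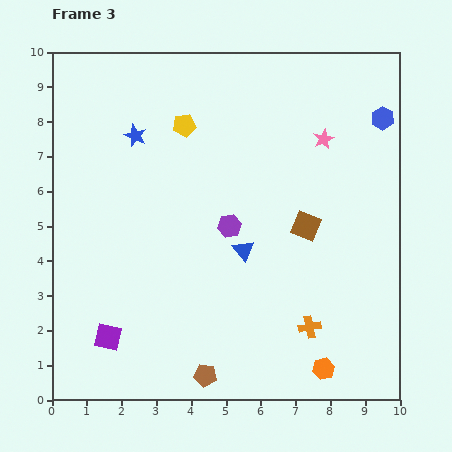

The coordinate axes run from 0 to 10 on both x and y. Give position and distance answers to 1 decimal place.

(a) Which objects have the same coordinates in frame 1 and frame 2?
the purple square, the orange hexagon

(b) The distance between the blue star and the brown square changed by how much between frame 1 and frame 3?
+3.7

Distance in frame 1: 1.8. Distance in frame 3: 5.5.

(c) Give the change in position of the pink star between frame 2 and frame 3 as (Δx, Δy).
(-0.6, 3.2)

The pink star was at (8.4, 4.3) in frame 2 and (7.8, 7.5) in frame 3.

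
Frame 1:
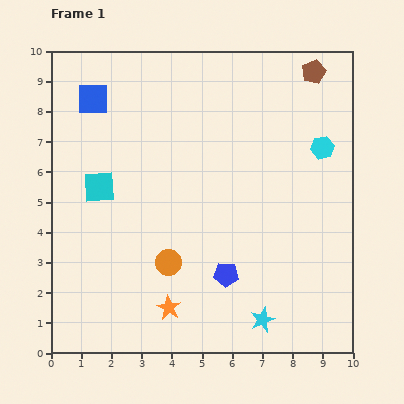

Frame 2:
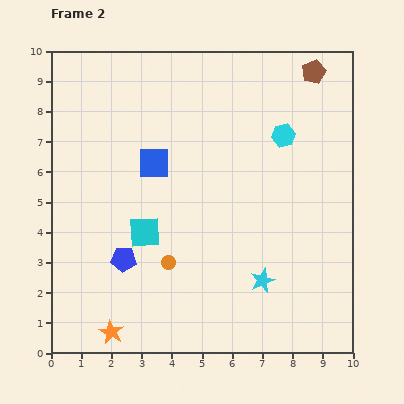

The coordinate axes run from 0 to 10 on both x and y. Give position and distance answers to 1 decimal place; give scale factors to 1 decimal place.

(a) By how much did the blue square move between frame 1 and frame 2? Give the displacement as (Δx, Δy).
(2.0, -2.1)

The blue square was at (1.4, 8.4) in frame 1 and (3.4, 6.3) in frame 2.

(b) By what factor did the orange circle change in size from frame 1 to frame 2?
0.6×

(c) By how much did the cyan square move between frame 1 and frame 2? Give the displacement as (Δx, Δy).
(1.5, -1.5)

The cyan square was at (1.6, 5.5) in frame 1 and (3.1, 4.0) in frame 2.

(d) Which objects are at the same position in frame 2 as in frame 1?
the brown pentagon, the orange circle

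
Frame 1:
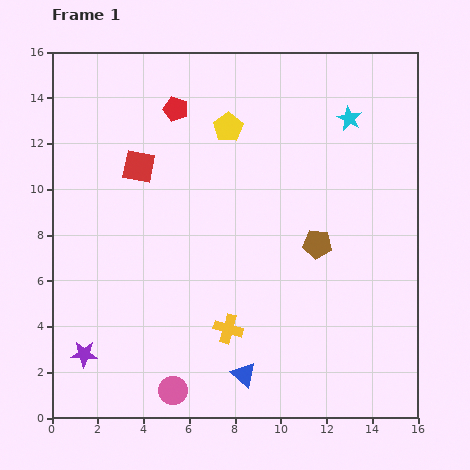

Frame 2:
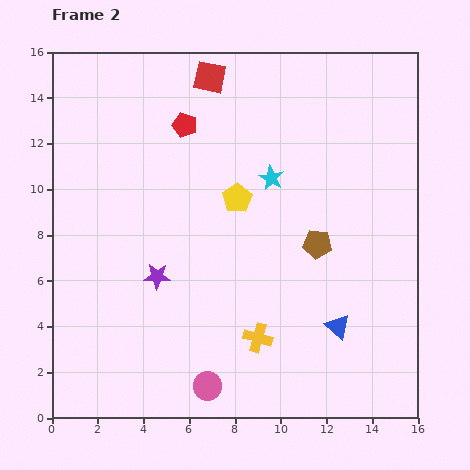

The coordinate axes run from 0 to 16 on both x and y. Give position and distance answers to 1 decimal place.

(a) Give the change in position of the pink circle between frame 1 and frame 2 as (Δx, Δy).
(1.5, 0.2)

The pink circle was at (5.3, 1.2) in frame 1 and (6.8, 1.4) in frame 2.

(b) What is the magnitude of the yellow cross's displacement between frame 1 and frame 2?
1.4

The yellow cross moved from (7.7, 3.9) to (9.0, 3.5), a distance of √(1.3² + 0.4²) ≈ 1.4.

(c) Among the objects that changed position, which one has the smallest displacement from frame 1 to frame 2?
the red pentagon

(moved 0.8)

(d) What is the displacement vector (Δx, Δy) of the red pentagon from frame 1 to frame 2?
(0.4, -0.7)

The red pentagon was at (5.4, 13.5) in frame 1 and (5.8, 12.8) in frame 2.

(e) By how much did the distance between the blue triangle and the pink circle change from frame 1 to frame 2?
+3.1

Distance in frame 1: 3.2. Distance in frame 2: 6.3.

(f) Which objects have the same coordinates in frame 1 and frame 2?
the brown pentagon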